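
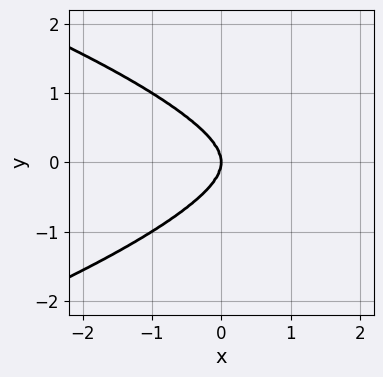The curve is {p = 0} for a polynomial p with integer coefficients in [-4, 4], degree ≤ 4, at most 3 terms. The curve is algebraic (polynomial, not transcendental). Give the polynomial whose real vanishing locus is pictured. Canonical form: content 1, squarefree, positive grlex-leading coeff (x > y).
(a) deg p = 4.
(b) Symmetries: mirror symmetry y ↦ −y ⇒ only even powers of y.
(c) Reading off the gridlines: it crosses the x-axis at the gridline x = 0; one y-axis crossing is at y = 0.
(d) Assembling these constraints gives the stated polynomial.

3*y^4 + x^3 + 2*x*y^2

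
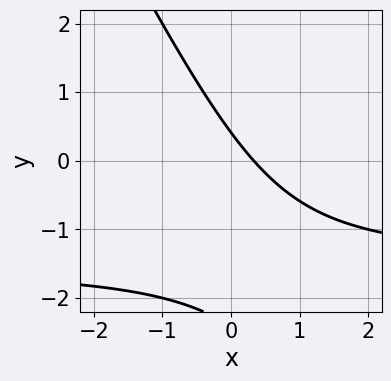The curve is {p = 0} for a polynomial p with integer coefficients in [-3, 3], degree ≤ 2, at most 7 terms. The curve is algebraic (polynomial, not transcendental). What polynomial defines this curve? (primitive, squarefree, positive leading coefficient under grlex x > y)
(a) The degree is 2 — a generic line meets the curve in up to 2 points.
(b) Matching integer coefficients to the picture gives p.

2*x*y + y^2 + 3*x + 2*y - 1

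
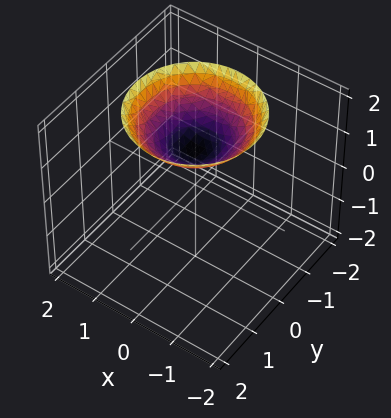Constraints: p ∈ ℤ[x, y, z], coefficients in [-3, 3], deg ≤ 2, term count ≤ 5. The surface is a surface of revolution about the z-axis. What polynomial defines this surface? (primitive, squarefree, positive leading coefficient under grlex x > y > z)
First, deg p = 2. No degree-1 surface has this shape.
Then, symmetries: rotational symmetry about the z-axis ⇒ p depends on x, y only through x² + y².
Then, checking where it meets the axes: no x-intercept at any integer in the box; the surface avoids every integer y-axis point in the box.
Finally, the integer polynomial consistent with all of this is the stated p. Check: (0, 0, 1) on the z-axis lies on the surface, and p(0, 0, 1) = 0. ✓

x^2 + y^2 - 2*z + 2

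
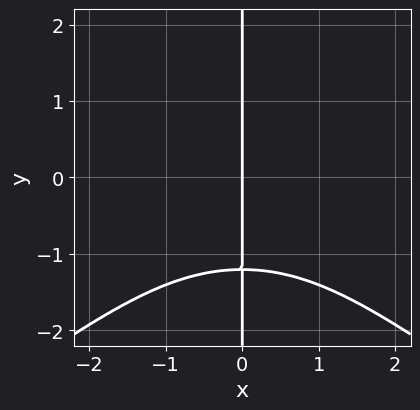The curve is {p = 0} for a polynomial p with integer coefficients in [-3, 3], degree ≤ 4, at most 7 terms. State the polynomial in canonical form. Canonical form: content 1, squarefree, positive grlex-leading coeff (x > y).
x^3*y - 2*x*y^3 - 2*x*y^2 - 2*x*y - 3*x

(a) Degree: the shape is more complex than any degree-3 curve, so deg p = 4.
(b) From the axis intercepts and sections: every point of the y-axis in the box is on the curve; it meets the x-axis at x = 0 (among the integer gridlines).
(c) Solving for integer coefficients yields p as stated.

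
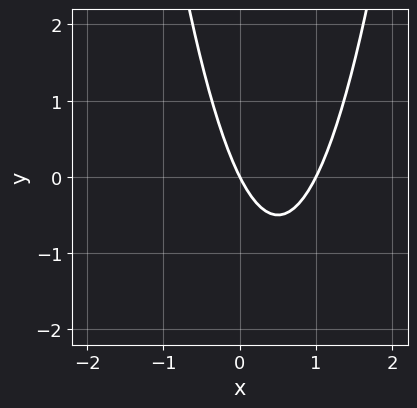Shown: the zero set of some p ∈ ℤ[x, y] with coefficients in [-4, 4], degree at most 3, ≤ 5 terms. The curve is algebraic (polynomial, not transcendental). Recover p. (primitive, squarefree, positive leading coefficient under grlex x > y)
2*x^2 - 2*x - y

First, deg p = 2. No degree-1 curve has this shape.
Next, against the integer gridlines: it crosses the y-axis at the gridline y = 0; among the integer gridlines, it crosses the x-axis at x ∈ {0, 1}.
Finally, these observations pin down the coefficients.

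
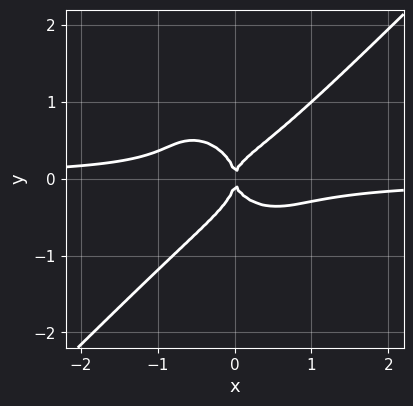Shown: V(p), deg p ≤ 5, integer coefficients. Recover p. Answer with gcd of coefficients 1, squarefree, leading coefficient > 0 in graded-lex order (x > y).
3*x^3*y - 3*y^4 - x*y^2 + x^2

First, degree: the shape is more complex than any degree-3 curve, so deg p = 4.
Next, reading off the gridlines: one x-axis crossing is at x = 0; it crosses the y-axis at the gridline y = 0.
Finally, the integer polynomial consistent with all of this is the stated p.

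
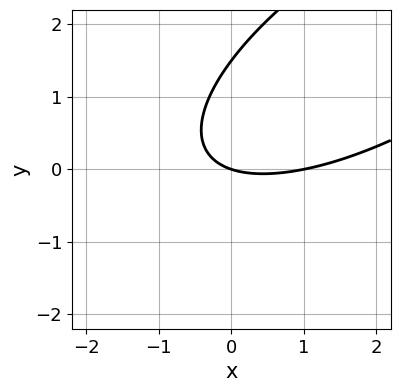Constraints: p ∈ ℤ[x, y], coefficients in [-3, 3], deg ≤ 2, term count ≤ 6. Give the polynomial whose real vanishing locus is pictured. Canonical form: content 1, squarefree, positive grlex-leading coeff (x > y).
x^2 - 2*x*y + 2*y^2 - x - 3*y

1. The degree is 2 — the shape is more complex than any degree-1 curve.
2. From the axis intercepts and sections: it crosses the y-axis at the gridline y = 0; among the integer gridlines, it crosses the x-axis at x ∈ {0, 1}.
3. These observations pin down the coefficients.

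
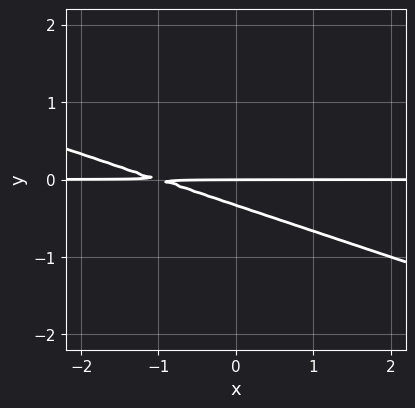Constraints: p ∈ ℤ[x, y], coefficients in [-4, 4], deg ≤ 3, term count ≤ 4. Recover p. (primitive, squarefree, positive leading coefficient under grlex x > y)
(a) deg p = 2.
(b) Checking where it meets the axes: it crosses the y-axis at the gridline y = 0; the visible x-axis segment lies entirely on the curve.
(c) Solving for integer coefficients yields p as stated.

x*y + 3*y^2 + y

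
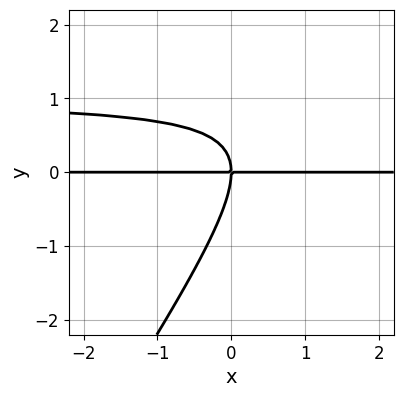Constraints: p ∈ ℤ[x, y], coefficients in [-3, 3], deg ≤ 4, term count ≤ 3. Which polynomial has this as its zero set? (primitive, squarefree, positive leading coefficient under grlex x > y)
1. deg p = 3. The shape is more complex than any degree-2 curve.
2. Reading off the gridlines: it crosses the y-axis at the gridline y = 0; the visible x-axis segment lies entirely on the curve.
3. Solving for integer coefficients yields p as stated.

3*x*y^2 - 2*y^3 - 3*x*y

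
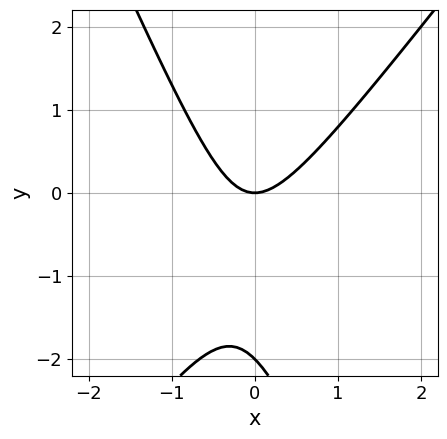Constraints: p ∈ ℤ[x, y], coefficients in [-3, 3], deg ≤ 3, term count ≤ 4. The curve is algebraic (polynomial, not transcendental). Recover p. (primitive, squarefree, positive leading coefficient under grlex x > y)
3*x^2 - x*y - y^2 - 2*y

First, the degree is 2 — a generic line meets the curve in up to 2 points.
Then, reading off the gridlines: it crosses the x-axis at the gridline x = 0; among the integer gridlines, it crosses the y-axis at y ∈ {-2, 0}.
Finally, matching integer coefficients to the picture gives p.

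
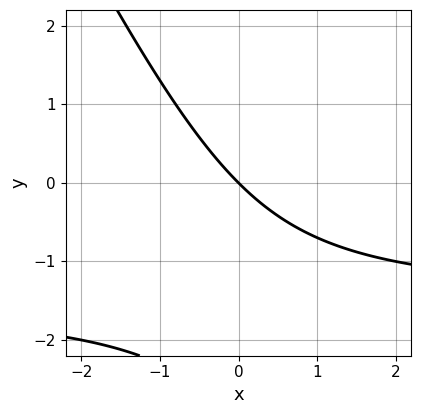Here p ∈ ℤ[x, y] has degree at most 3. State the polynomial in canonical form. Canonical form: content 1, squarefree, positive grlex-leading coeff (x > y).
2*x*y + y^2 + 3*x + 3*y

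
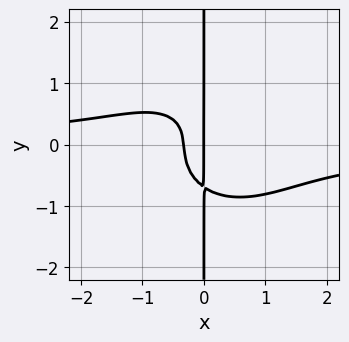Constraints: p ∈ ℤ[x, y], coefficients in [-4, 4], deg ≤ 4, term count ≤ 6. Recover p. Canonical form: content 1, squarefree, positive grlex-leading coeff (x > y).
(a) The degree is 4 — the shape is more complex than any degree-3 curve.
(b) Reading off the gridlines: it crosses the x-axis at the gridline x = 0; the visible y-axis segment lies entirely on the curve.
(c) Fitting integer coefficients to these (and the overall shape) gives p.

3*x^3*y + 3*x*y^3 + 3*x^2 + x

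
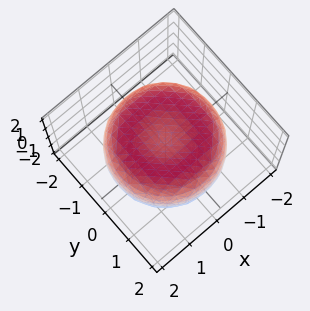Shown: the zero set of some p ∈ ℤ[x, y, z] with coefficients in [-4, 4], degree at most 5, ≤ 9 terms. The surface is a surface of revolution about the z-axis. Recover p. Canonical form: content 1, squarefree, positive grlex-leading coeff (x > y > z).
x^4 + 2*x^2*y^2 + y^4 - 2*x^2 - 2*y^2 + 2*z^2 - 2

(a) deg p = 4.
(b) Symmetries: every cross-section ⟂ z is a circle, so x, y appear only via x² + y².
(c) From the visible intercepts: a circular section at z = 1 has radius between 1 and 2; the z-axis gridline crossings are at z ∈ {-1, 1}.
(d) Assembling these constraints gives the stated polynomial.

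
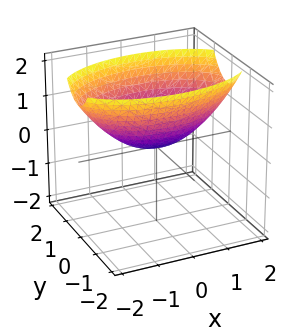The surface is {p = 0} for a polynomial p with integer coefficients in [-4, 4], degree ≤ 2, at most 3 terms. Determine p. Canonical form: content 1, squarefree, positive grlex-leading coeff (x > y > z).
1. The degree is 2 — a single bowl opening along one axis; a quadric.
2. Symmetries: it's symmetric under y → −y, forcing even powers of y; it's symmetric under x → −x, forcing even powers of x.
3. From the axis intercepts and sections: it meets the y-axis at y = 0 (among the integer gridlines); it meets the z-axis at z = 0 (among the integer gridlines); it crosses the x-axis at the gridline x = 0.
4. The integer polynomial consistent with all of this is the stated p.

x^2 + 3*y^2 - 3*z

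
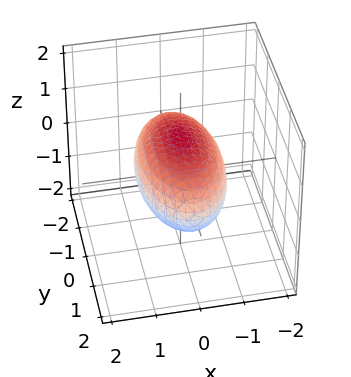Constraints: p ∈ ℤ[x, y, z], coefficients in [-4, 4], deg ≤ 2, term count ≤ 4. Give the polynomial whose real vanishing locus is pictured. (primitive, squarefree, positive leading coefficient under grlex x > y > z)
3*x^2 + y^2 + 3*z^2 - 3

First, the degree is 2 — a closed, bounded, convex surface; a quadric.
Next, symmetries: mirror symmetry x ↦ −x ⇒ only even powers of x; it's symmetric under z → −z, forcing even powers of z; it's symmetric under y → −y, forcing even powers of y.
Next, against the integer gridlines: among the integer gridlines, it crosses the z-axis at z ∈ {-1, 1}; the x-axis gridline crossings are at x ∈ {-1, 1}.
Finally, matching integer coefficients to the picture gives p.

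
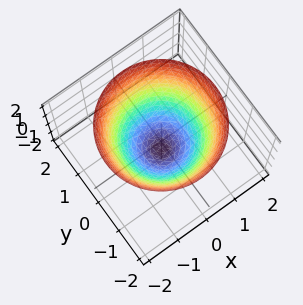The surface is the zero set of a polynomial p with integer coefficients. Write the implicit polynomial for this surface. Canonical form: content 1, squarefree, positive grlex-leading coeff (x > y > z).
x^2 + y^2 - z - 1

First, degree: no degree-1 surface has this shape, so deg p = 2.
Next, symmetries: the surface is invariant under rotation about z: p = q(x² + y², z).
Then, checking where it meets the axes: it crosses the z-axis at the gridline z = -1; among the integer gridlines, it crosses the x-axis at x ∈ {-1, 1}; among the integer gridlines, it crosses the y-axis at y ∈ {-1, 1}; a circular section at z = 2 has radius between 1 and 2.
Finally, solving for integer coefficients yields p as stated.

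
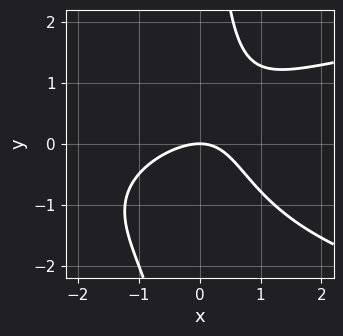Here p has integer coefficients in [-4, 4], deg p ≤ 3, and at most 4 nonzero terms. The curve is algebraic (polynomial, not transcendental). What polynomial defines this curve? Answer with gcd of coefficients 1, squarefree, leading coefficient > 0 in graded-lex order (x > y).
2*x*y^2 - 2*x^2 + 2*x*y - 3*y

The degree is 3 — a generic line meets the curve in up to 3 points.
Observable constraints: one y-axis crossing is at y = 0; it meets the x-axis at x = 0 (among the integer gridlines).
Together with the visible shape, these determine p as stated.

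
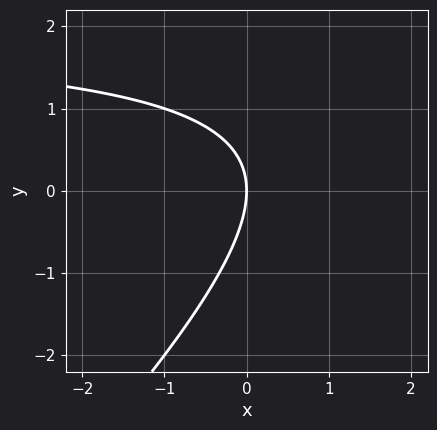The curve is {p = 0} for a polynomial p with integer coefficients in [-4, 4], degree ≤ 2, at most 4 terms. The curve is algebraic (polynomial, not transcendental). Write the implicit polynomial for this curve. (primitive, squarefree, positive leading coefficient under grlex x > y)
First, degree: no degree-1 curve has this shape, so deg p = 2.
Then, from the visible intercepts: one y-axis crossing is at y = 0; one x-axis crossing is at x = 0.
Finally, the integer polynomial consistent with all of this is the stated p.

x*y - y^2 - 2*x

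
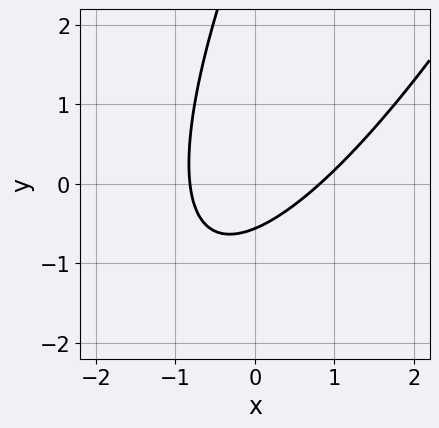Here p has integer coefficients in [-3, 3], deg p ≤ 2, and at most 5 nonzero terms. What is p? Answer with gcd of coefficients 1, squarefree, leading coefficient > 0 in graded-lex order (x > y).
3*x^2 - 3*x*y + y^2 - 3*y - 2

(a) The degree is 2 — no degree-1 curve has this shape.
(b) Matching integer coefficients to the picture gives p.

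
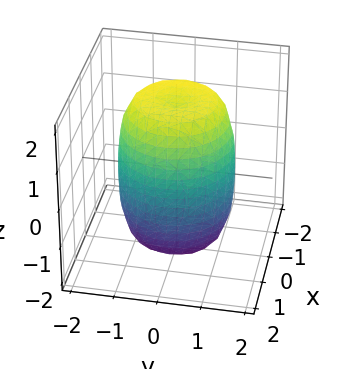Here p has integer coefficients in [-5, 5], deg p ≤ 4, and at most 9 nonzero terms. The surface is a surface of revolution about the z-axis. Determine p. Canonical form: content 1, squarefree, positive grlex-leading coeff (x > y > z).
2*x^4 + 4*x^2*y^2 + 2*y^4 - 2*x^2 - 2*y^2 + z^2 - 3

(a) The degree is 4 — the shape is more complex than any degree-3 surface.
(b) Symmetries: rotational symmetry about the z-axis ⇒ p depends on x, y only through x² + y².
(c) From the visible intercepts: a circular section at z = -1 has radius between 1 and 2.
(d) The integer polynomial consistent with all of this is the stated p.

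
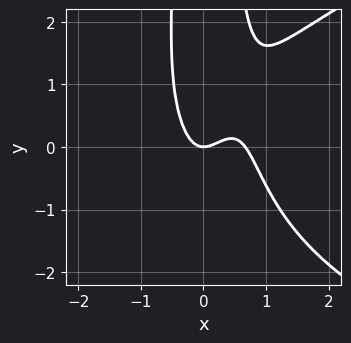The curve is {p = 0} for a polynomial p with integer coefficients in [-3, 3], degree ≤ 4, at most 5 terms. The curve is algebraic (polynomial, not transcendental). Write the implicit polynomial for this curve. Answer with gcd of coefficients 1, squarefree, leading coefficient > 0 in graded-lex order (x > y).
x^2*y^2 - 3*x^3 + 2*x^2 - y

(a) deg p = 4. No degree-3 curve has this shape.
(b) Checking where it meets the axes: it meets the x-axis at x = 0 (among the integer gridlines); it crosses the y-axis at the gridline y = 0.
(c) These observations pin down the coefficients.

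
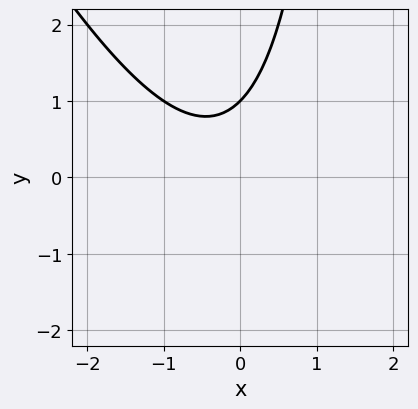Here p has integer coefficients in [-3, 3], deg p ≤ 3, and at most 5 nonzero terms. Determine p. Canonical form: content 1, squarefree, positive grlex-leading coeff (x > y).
2*x^2 + x*y + x - 2*y + 2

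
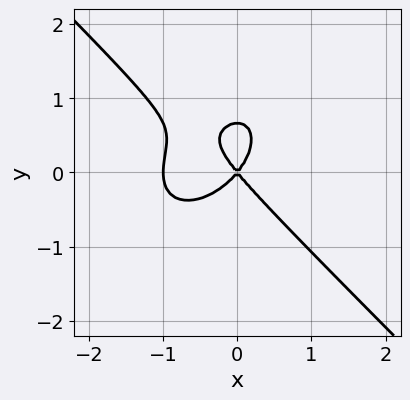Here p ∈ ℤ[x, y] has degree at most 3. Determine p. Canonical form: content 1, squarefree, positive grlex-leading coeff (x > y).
1. Degree: the shape is more complex than any degree-2 curve, so deg p = 3.
2. From the axis intercepts and sections: one y-axis crossing is at y = 0; among the integer gridlines, it crosses the x-axis at x ∈ {-1, 0}.
3. These observations pin down the coefficients.

3*x^3 + 3*y^3 + 3*x^2 - 2*y^2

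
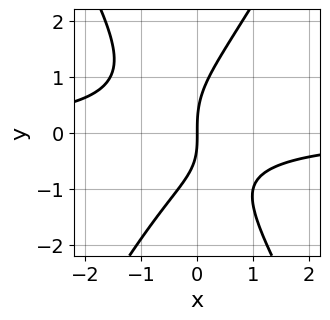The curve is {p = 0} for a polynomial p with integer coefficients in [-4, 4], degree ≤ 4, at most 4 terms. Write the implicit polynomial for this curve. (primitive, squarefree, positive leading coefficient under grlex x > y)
1. The degree is 3 — no degree-2 curve has this shape.
2. Reading off the gridlines: it meets the x-axis at x = 0 (among the integer gridlines); one y-axis crossing is at y = 0.
3. Putting this together gives p.

3*x^2*y - y^3 + x*y + 3*x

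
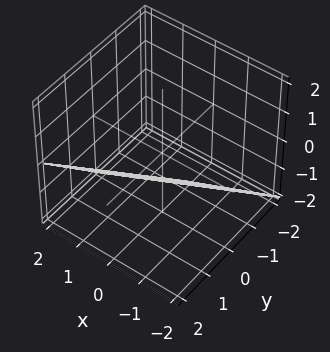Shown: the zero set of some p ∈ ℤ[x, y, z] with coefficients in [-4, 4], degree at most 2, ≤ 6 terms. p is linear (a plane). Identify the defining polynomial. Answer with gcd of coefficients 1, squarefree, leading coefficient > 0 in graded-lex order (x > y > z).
x - 2*y + 2*z + 2

First, deg p = 1. The surface is flat (a plane).
Next, reading off the gridlines: it meets the x-axis at x = -2 (among the integer gridlines); one y-axis crossing is at y = 1; it crosses the z-axis at the gridline z = -1.
Finally, matching integer coefficients to the picture gives p.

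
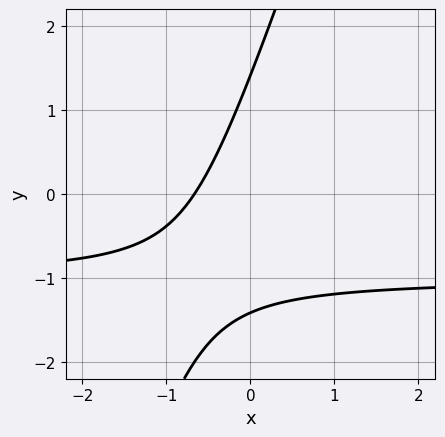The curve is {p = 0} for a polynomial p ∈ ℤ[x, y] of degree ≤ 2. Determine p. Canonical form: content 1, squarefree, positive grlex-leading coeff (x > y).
1. The degree is 2 — the shape is more complex than any degree-1 curve.
2. Matching integer coefficients to the picture gives p.

3*x*y - y^2 + 3*x + 2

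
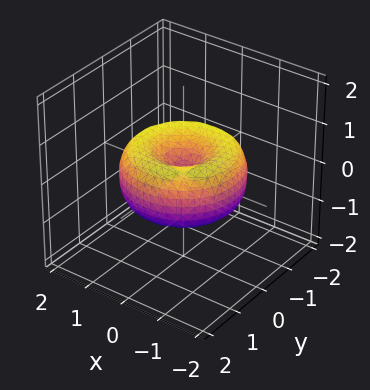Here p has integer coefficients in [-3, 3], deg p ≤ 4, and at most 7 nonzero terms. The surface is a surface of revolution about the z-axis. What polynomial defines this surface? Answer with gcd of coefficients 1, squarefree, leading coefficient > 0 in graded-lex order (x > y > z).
deg p = 4. A generic line meets the surface in up to 4 points.
Symmetries: rotational symmetry about the z-axis ⇒ p depends on x, y only through x² + y².
Checking where it meets the axes: it meets the x-axis at x = 0 (among the integer gridlines); one y-axis crossing is at y = 0.
Fitting integer coefficients to these (and the overall shape) gives p.

x^4 + 2*x^2*y^2 + y^4 - 2*x^2 - 2*y^2 + 2*z^2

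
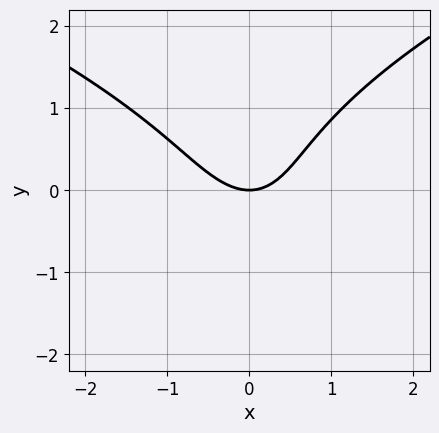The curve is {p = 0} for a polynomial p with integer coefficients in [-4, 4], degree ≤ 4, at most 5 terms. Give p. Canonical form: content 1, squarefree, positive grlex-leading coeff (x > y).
The degree is 3 — a generic line meets the curve in up to 3 points.
Checking where it meets the axes: one y-axis crossing is at y = 0; it crosses the x-axis at the gridline x = 0.
Matching integer coefficients to the picture gives p.

2*y^3 - 3*x^2 - x*y + 3*y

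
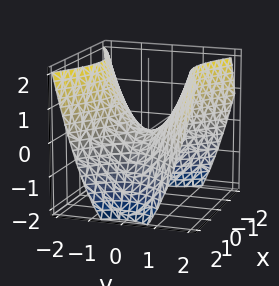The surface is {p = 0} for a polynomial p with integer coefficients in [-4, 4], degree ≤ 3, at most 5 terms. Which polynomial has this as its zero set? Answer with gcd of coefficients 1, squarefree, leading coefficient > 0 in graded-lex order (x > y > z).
2*x^2 - 3*y^2 + 3*z

1. Degree: a saddle surface; a quadric, so deg p = 2.
2. Symmetries: the x ↦ −x reflection is a symmetry, so x appears only in even powers; it's symmetric under y → −y, forcing even powers of y.
3. Checking where it meets the axes: it crosses the z-axis at the gridline z = 0; it crosses the x-axis at the gridline x = 0.
4. The integer polynomial consistent with all of this is the stated p.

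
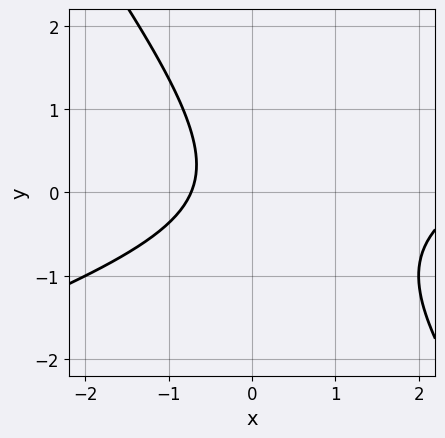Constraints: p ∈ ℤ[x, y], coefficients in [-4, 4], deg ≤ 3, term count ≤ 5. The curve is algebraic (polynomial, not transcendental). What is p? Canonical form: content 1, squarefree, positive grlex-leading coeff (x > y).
x^2 - 2*x*y - 2*y^2 - 2*x - 2

Degree: the shape is more complex than any degree-1 curve, so deg p = 2.
Against the integer gridlines: the curve avoids every integer y-axis point in the box.
Together with the visible shape, these determine p as stated.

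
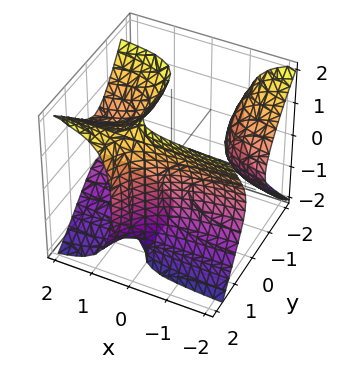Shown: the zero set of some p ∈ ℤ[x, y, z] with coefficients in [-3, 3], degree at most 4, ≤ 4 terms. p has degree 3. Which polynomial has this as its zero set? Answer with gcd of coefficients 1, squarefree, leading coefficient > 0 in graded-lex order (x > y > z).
3*x*y^2 - 2*x*z^2 - y^3 + 2

1. There are 2 components. Treating them together as one polynomial.
2. deg p = 3. A generic line meets the surface in up to 3 points.
3. Reading off the gridlines: the surface avoids every integer z-axis point in the box; no x-intercept at any integer in the box.
4. Solving for integer coefficients yields p as stated.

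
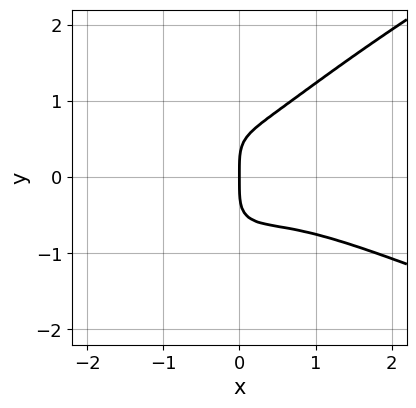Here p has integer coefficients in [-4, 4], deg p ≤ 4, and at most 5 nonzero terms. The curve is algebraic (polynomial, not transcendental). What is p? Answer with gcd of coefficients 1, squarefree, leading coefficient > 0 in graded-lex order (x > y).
1. deg p = 4.
2. From the axis intercepts and sections: it crosses the x-axis at the gridline x = 0; one y-axis crossing is at y = 0.
3. Matching integer coefficients to the picture gives p.

2*y^4 - 2*x^3 - 3*x^2*y + 2*x*y^2 - 2*x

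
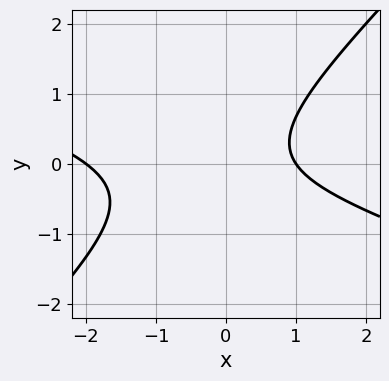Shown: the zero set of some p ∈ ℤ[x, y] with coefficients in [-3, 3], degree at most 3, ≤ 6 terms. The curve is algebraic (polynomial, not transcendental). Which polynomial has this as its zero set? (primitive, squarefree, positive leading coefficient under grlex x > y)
x^2 + 2*x*y - 3*y^2 + x - 2

Degree: a generic line meets the curve in up to 2 points, so deg p = 2.
Reading off the gridlines: among the integer gridlines, it crosses the x-axis at x ∈ {-2, 1}; the curve avoids every integer y-axis point in the box.
Solving for integer coefficients yields p as stated.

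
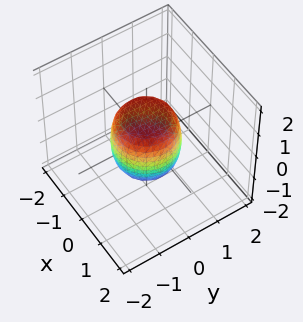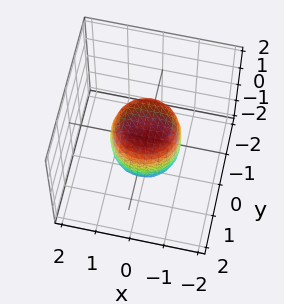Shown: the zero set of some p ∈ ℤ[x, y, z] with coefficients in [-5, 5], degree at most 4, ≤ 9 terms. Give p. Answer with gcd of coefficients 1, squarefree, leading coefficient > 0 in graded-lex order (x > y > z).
First, the degree is 4 — the shape is more complex than any degree-3 surface.
Then, by symmetry, the z-axis is an axis of rotation, so x and y enter only as x² + y².
Then, against the integer gridlines: among the integer gridlines, it crosses the x-axis at x ∈ {-1, 1}; among the integer gridlines, it crosses the y-axis at y ∈ {-1, 1}.
Finally, matching integer coefficients to the picture gives p. Check: (0, 0, 1) on the z-axis lies on the surface, and p(0, 0, 1) = 0. ✓

2*x^4 + 4*x^2*y^2 + 2*y^4 - x^2 - y^2 + z^2 - 1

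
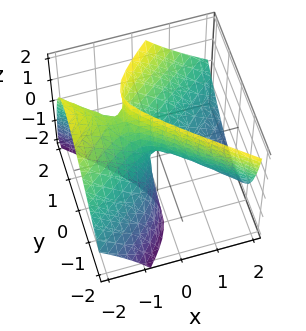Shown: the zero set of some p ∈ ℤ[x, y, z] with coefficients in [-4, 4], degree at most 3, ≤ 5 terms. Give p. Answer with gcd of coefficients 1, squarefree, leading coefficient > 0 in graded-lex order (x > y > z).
2*x^2 + 3*x*z - 3*y^2 + 2*y*z + z

(a) Degree: no degree-1 surface has this shape, so deg p = 2.
(b) Observable constraints: it crosses the z-axis at the gridline z = 0; one x-axis crossing is at x = 0.
(c) The integer polynomial consistent with all of this is the stated p.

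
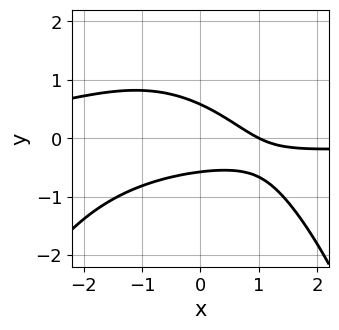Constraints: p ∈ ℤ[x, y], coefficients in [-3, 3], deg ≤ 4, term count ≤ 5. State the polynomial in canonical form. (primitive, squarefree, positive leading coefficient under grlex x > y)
x^2*y + x*y + 3*y^2 + x - 1

(a) deg p = 3.
(b) From the axis intercepts and sections: it crosses the x-axis at the gridline x = 1.
(c) Assembling these constraints gives the stated polynomial.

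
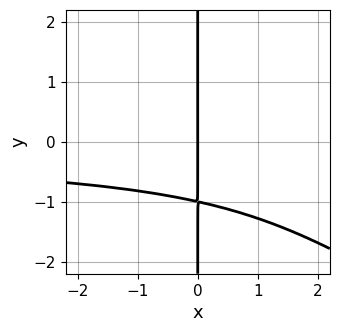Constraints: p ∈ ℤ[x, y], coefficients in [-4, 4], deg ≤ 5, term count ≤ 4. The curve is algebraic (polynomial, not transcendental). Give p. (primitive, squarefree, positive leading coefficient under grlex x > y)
2*x^2*y^2 + 3*x*y^3 + 3*x

First, degree: a generic line meets the curve in up to 4 points, so deg p = 4.
Then, from the visible intercepts: it meets the x-axis at x = 0 (among the integer gridlines); every point of the y-axis in the box is on the curve.
Finally, the integer polynomial consistent with all of this is the stated p.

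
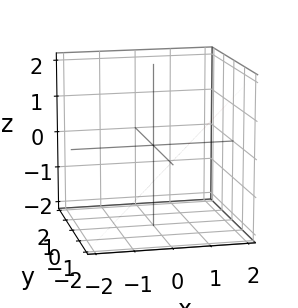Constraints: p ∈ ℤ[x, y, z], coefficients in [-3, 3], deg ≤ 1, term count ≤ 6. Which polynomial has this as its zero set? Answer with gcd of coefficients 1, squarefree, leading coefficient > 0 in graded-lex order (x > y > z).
Degree: the surface is flat (a plane), so deg p = 1.
Against the integer gridlines: it meets the z-axis at z = -1 (among the integer gridlines); it crosses the x-axis at the gridline x = 1; it meets the y-axis at y = -2 (among the integer gridlines).
The integer polynomial consistent with all of this is the stated p.

2*x - y - 2*z - 2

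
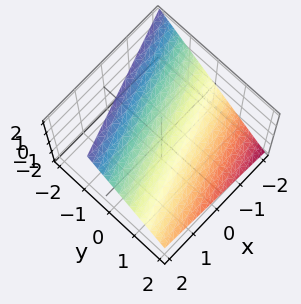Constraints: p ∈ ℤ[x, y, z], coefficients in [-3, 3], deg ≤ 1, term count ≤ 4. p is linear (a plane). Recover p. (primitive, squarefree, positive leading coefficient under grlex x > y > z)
The degree is 1 — the surface is flat (a plane).
From the axis intercepts and sections: one x-axis crossing is at x = -2.
Putting this together gives p.

x - 3*y - 3*z + 2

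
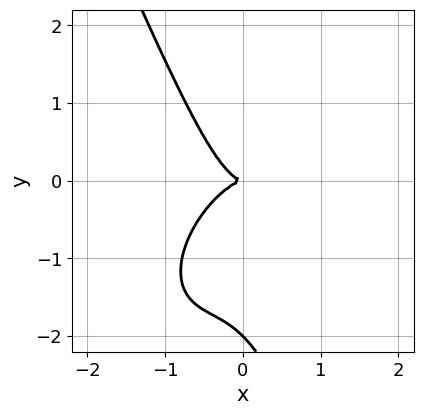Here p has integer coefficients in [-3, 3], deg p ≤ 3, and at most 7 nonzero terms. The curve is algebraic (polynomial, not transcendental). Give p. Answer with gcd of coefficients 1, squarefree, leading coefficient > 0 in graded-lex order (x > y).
First, degree: the shape is more complex than any degree-2 curve, so deg p = 3.
Next, observable constraints: it meets the x-axis at x = 0 (among the integer gridlines); the y-axis gridline crossings are at y ∈ {-2, 0}.
Finally, solving for integer coefficients yields p as stated.

3*x^3 - 2*x^2*y + x*y^2 + y^3 + 2*y^2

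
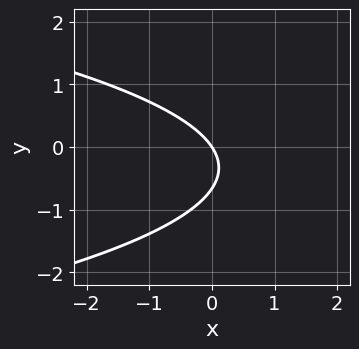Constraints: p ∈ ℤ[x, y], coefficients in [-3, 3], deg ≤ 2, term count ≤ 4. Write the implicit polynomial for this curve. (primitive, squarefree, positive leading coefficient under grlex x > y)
The degree is 2 — no degree-1 curve has this shape.
Reading off the gridlines: one x-axis crossing is at x = 0; it crosses the y-axis at the gridline y = 0.
Assembling these constraints gives the stated polynomial.

3*y^2 + 3*x + 2*y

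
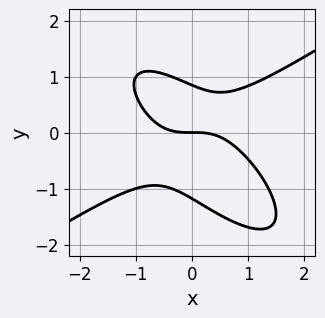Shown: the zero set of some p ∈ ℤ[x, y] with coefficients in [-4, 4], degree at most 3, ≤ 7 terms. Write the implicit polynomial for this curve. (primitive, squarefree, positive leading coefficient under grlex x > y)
2*x^3 - 3*x*y^2 - 3*y^3 - y^2 + 3*y

Degree: the shape is more complex than any degree-2 curve, so deg p = 3.
Against the integer gridlines: it crosses the y-axis at the gridline y = 0; one x-axis crossing is at x = 0.
Together with the visible shape, these determine p as stated.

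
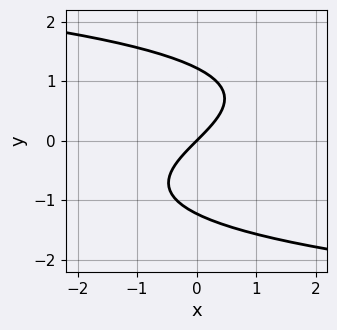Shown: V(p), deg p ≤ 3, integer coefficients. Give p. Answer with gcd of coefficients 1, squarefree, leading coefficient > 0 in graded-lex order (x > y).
2*y^3 + 3*x - 3*y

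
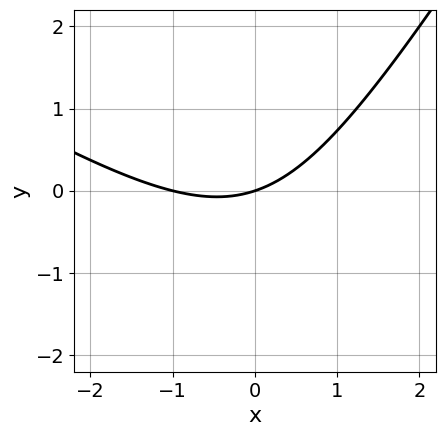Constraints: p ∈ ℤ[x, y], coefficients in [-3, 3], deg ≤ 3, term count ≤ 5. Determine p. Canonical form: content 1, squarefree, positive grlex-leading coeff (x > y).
x^2 + x*y - y^2 + x - 3*y

(a) The degree is 2 — the shape is more complex than any degree-1 curve.
(b) Against the integer gridlines: it meets the y-axis at y = 0 (among the integer gridlines); among the integer gridlines, it crosses the x-axis at x ∈ {-1, 0}.
(c) Solving for integer coefficients yields p as stated.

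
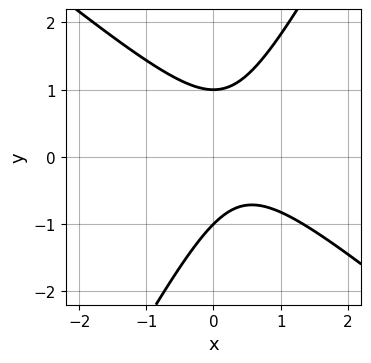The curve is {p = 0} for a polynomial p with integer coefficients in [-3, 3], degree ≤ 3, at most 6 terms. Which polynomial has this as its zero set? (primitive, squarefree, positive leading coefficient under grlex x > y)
deg p = 2. No degree-1 curve has this shape.
Reading off the gridlines: among the integer gridlines, it crosses the y-axis at y ∈ {-1, 1}; the curve avoids every integer x-axis point in the box.
Putting this together gives p.

3*x^2 + 2*x*y - 2*y^2 - 2*x + 2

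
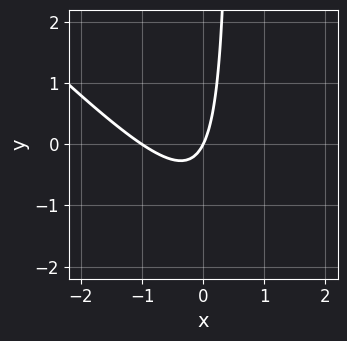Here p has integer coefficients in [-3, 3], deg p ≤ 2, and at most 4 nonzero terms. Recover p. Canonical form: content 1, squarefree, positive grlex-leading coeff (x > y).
2*x^2 + 2*x*y + 2*x - y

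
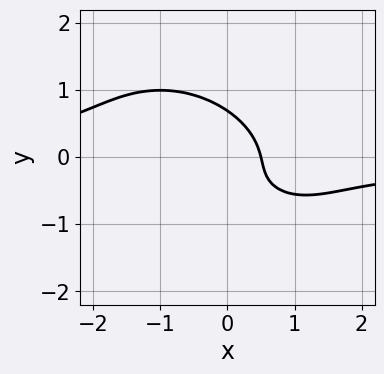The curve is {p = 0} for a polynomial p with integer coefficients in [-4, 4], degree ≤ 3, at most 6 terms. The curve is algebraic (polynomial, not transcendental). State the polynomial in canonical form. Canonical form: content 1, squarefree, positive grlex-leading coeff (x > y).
First, deg p = 3. No degree-2 curve has this shape.
Finally, the integer polynomial consistent with all of this is the stated p.

2*x^2*y + 2*x*y^2 + 3*y^3 + 2*x - 1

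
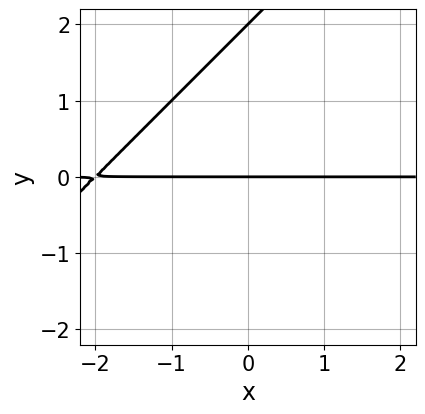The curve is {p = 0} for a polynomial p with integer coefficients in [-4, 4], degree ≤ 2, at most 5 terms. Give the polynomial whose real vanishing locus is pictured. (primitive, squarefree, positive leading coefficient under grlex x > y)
First, deg p = 2. The shape is more complex than any degree-1 curve.
Next, checking where it meets the axes: every point of the x-axis in the box is on the curve; among the integer gridlines, it crosses the y-axis at y ∈ {0, 2}.
Finally, the integer polynomial consistent with all of this is the stated p.

x*y - y^2 + 2*y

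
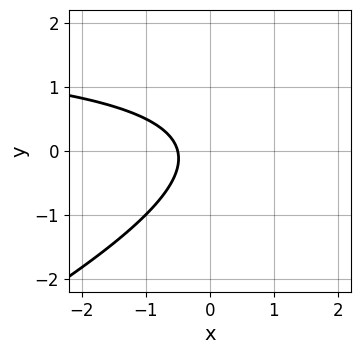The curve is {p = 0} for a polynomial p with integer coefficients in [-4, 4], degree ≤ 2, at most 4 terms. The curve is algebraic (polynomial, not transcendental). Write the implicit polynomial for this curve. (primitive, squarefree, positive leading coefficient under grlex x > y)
x*y - 2*y^2 - 2*x - 1

Degree: the shape is more complex than any degree-1 curve, so deg p = 2.
Reading off the gridlines: it misses every integer gridline on the y-axis.
Together with the visible shape, these determine p as stated.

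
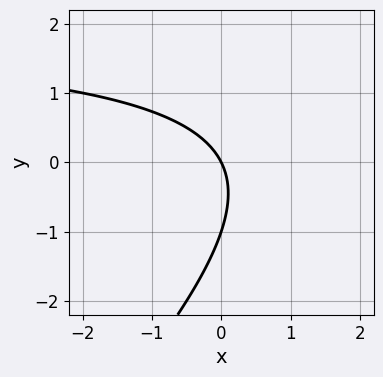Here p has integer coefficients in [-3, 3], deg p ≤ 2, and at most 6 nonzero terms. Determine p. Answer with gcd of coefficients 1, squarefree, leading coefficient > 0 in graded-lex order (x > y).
Degree: no degree-1 curve has this shape, so deg p = 2.
Against the integer gridlines: one x-axis crossing is at x = 0; the y-axis gridline crossings are at y ∈ {-1, 0}.
Together with the visible shape, these determine p as stated.

x*y - y^2 - 2*x - y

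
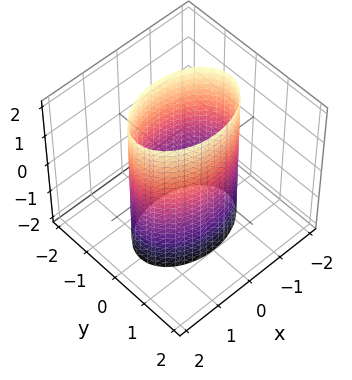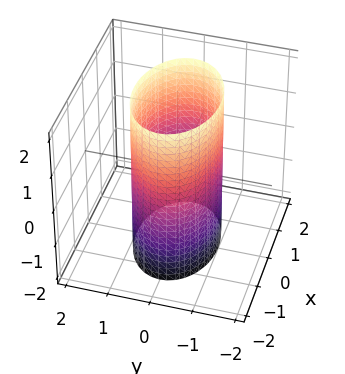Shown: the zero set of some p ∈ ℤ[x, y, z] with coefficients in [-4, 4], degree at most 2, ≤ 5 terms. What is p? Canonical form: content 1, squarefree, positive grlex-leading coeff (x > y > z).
x^2 + 2*y^2 - 2

First, degree: constant cross-section along one axis; a quadric, so deg p = 2.
Next, symmetries: it's symmetric under z → −z, forcing even powers of z; it's symmetric under y → −y, forcing even powers of y; it's symmetric under x → −x, forcing even powers of x.
Then, reading off the gridlines: the y-axis gridline crossings are at y ∈ {-1, 1}; the surface avoids every integer z-axis point in the box.
Finally, matching integer coefficients to the picture gives p.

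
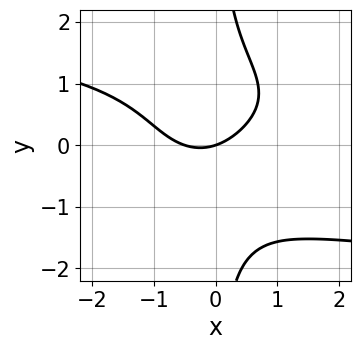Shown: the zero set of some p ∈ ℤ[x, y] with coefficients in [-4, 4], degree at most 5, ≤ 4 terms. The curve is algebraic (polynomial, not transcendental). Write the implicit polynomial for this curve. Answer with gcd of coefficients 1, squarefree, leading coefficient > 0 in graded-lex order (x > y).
2*x*y^3 + 2*x^2 + x - 3*y

1. deg p = 4. No degree-3 curve has this shape.
2. From the axis intercepts and sections: one y-axis crossing is at y = 0; it meets the x-axis at x = 0 (among the integer gridlines).
3. Assembling these constraints gives the stated polynomial.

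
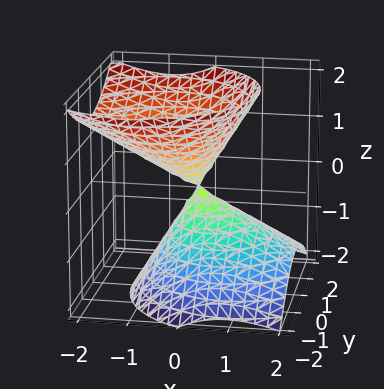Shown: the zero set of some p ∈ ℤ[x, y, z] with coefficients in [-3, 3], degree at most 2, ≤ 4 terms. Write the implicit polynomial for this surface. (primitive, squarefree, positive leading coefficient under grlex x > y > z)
The picture has 2 separate pieces.
deg p = 2.
Against the integer gridlines: one y-axis crossing is at y = 0; one z-axis crossing is at z = 0; it crosses the x-axis at the gridline x = 0.
The integer polynomial consistent with all of this is the stated p.

x^2 + x*z + y^2 - z^2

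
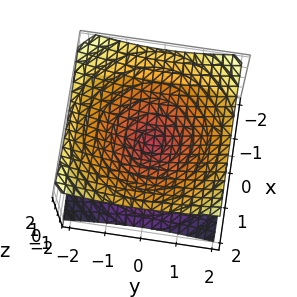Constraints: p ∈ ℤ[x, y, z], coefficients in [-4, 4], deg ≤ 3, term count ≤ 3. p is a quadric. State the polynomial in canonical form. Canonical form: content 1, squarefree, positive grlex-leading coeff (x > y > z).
x^2 + y^2 - 2*z^2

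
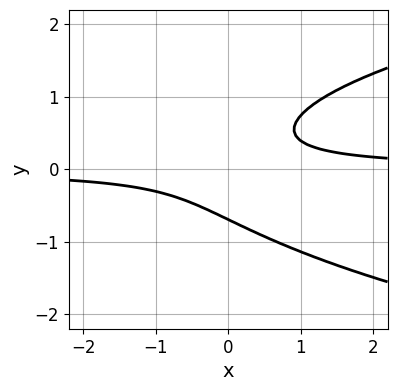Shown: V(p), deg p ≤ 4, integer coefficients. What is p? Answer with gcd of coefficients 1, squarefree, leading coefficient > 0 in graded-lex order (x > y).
(a) Degree: a generic line meets the curve in up to 3 points, so deg p = 3.
(b) Observable constraints: it misses every integer gridline on the x-axis.
(c) Assembling these constraints gives the stated polynomial.

3*y^3 - 3*x*y + 1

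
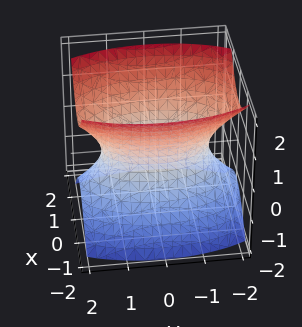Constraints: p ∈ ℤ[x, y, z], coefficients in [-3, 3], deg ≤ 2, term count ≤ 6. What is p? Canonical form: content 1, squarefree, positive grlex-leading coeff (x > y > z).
3*x^2 + y^2 - 2*z^2 - 2

The degree is 2 — one connected sheet with a waist; a quadric.
Symmetries: the z ↦ −z reflection is a symmetry, so z appears only in even powers; the x ↦ −x reflection is a symmetry, so x appears only in even powers; it's symmetric under y → −y, forcing even powers of y.
Against the integer gridlines: it misses every integer gridline on the z-axis.
Together with the visible shape, these determine p as stated.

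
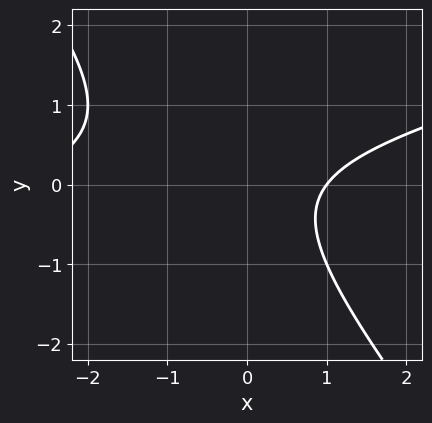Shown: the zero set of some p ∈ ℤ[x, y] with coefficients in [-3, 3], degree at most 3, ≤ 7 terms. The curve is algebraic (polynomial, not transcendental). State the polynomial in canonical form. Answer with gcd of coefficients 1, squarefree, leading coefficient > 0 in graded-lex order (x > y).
x^2 - 3*x*y - 3*y^2 + 2*x - 3

The degree is 2 — a generic line meets the curve in up to 2 points.
Observable constraints: it crosses the x-axis at the gridline x = 1; the curve avoids every integer y-axis point in the box.
Solving for integer coefficients yields p as stated.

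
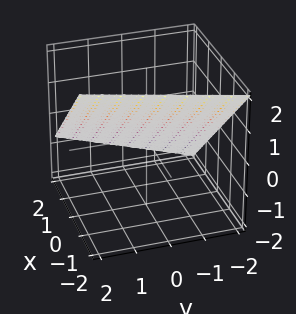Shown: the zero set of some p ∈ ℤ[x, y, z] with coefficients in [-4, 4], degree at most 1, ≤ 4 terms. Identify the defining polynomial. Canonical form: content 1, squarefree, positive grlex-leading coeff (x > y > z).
3*x - y + 3*z - 2

(a) deg p = 1.
(b) Against the integer gridlines: one y-axis crossing is at y = -2.
(c) Assembling these constraints gives the stated polynomial.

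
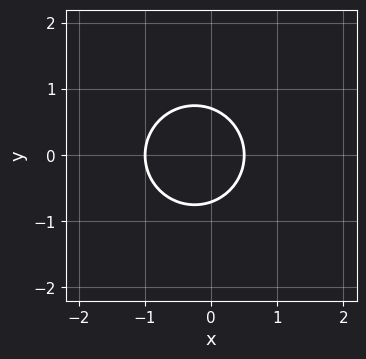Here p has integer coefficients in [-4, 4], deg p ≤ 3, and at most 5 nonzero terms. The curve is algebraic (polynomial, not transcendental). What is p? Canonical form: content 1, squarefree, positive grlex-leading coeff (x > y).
2*x^2 + 2*y^2 + x - 1

First, the degree is 2 — a generic line meets the curve in up to 2 points.
Then, symmetries: the y ↦ −y reflection is a symmetry, so y appears only in even powers.
Next, reading off the gridlines: one x-axis crossing is at x = -1.
Finally, together with the visible shape, these determine p as stated.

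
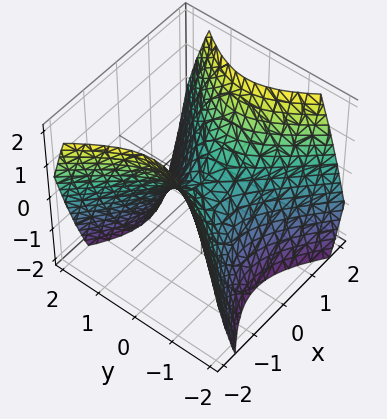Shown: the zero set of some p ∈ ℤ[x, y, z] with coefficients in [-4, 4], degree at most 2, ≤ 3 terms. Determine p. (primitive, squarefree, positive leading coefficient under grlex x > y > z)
x^2 - y^2 - z

deg p = 2. A saddle surface; a quadric.
Symmetries: it's symmetric under x → −x, forcing even powers of x; it's symmetric under y → −y, forcing even powers of y.
From the axis intercepts and sections: it meets the x-axis at x = 0 (among the integer gridlines); one y-axis crossing is at y = 0.
Assembling these constraints gives the stated polynomial.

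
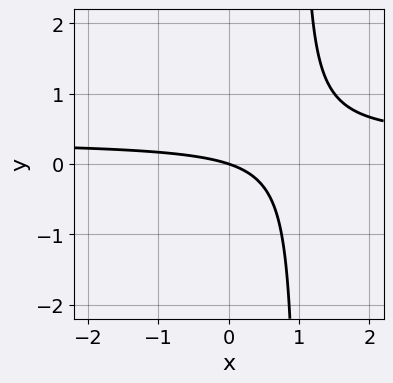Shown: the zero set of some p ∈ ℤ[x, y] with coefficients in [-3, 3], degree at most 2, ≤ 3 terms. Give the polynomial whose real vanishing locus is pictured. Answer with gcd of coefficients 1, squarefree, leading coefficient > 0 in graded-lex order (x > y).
3*x*y - x - 3*y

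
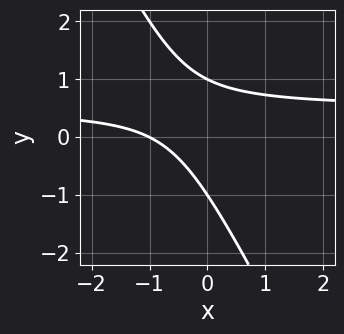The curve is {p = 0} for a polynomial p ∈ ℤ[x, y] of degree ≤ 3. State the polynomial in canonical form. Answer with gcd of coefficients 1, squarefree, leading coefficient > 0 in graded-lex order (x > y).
(a) deg p = 2. A generic line meets the curve in up to 2 points.
(b) Reading off the gridlines: it crosses the x-axis at the gridline x = -1; the y-axis gridline crossings are at y ∈ {-1, 1}.
(c) Putting this together gives p.

2*x*y + y^2 - x - 1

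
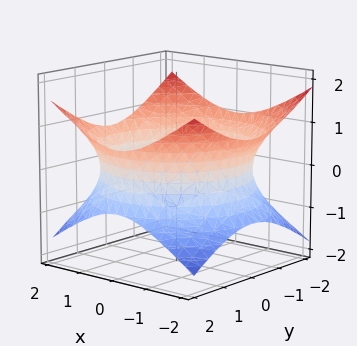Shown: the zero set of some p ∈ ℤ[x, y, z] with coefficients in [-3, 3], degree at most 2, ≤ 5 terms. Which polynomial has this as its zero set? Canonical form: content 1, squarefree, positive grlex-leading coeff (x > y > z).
1. Degree: a generic line meets the surface in up to 2 points, so deg p = 2.
2. By symmetry, the z-axis is an axis of rotation, so x and y enter only as x² + y².
3. Reading off the gridlines: a circular section at z = 0 has radius between 1 and 2; no z-intercept at any integer in the box.
4. Putting this together gives p.

x^2 + y^2 - 2*z^2 - 3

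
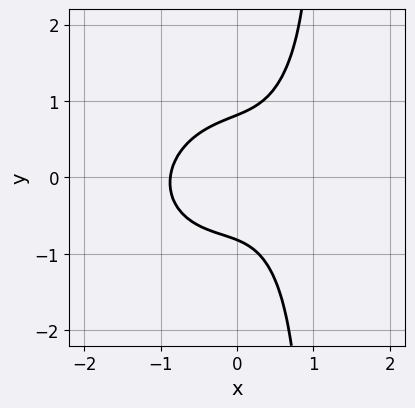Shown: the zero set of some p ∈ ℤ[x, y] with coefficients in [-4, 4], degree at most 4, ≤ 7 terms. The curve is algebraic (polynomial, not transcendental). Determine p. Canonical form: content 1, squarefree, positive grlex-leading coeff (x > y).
3*x^3 - x^2*y + 3*x*y^2 - 3*y^2 + 2

First, degree: no degree-2 curve has this shape, so deg p = 3.
Finally, matching integer coefficients to the picture gives p.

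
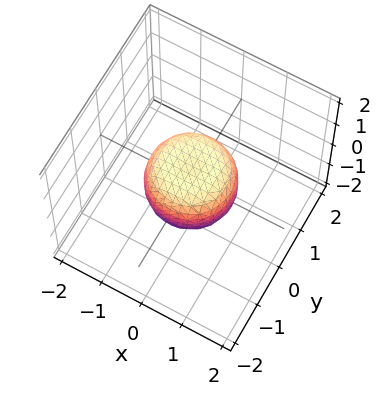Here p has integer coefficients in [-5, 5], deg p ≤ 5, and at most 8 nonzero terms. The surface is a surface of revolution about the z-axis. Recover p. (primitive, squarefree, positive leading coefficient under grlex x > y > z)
2*x^4 + 4*x^2*y^2 + 2*y^4 - x^2 - y^2 + 2*z^2 - 1

deg p = 4.
Symmetries: the surface is invariant under rotation about z: p = q(x² + y², z).
From the visible intercepts: among the integer gridlines, it crosses the x-axis at x ∈ {-1, 1}; the y-axis gridline crossings are at y ∈ {-1, 1}.
Solving for integer coefficients yields p as stated.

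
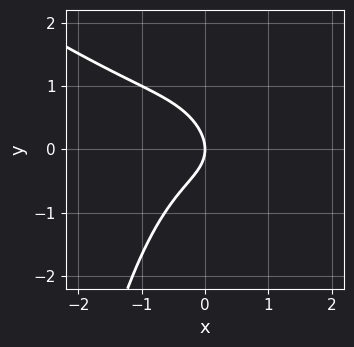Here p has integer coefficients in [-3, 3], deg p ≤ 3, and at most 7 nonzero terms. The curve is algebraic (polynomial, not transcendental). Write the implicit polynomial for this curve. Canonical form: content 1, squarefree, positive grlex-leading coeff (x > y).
deg p = 3. A generic line meets the curve in up to 3 points.
Observable constraints: one y-axis crossing is at y = 0; one x-axis crossing is at x = 0.
Matching integer coefficients to the picture gives p.

2*x^3 + 3*x^2*y + x*y + 3*y^2 + 3*x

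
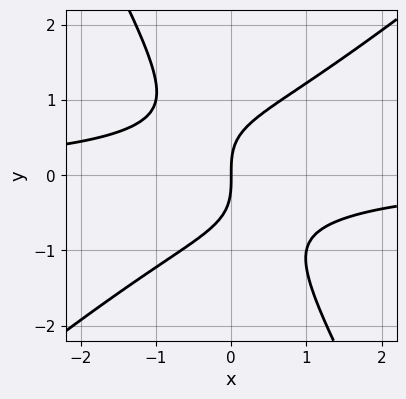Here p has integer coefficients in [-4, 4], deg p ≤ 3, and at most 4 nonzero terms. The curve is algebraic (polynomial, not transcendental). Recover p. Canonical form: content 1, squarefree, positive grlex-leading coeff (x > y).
(a) The degree is 3 — a generic line meets the curve in up to 3 points.
(b) From the visible intercepts: it crosses the x-axis at the gridline x = 0; it crosses the y-axis at the gridline y = 0.
(c) Fitting integer coefficients to these (and the overall shape) gives p.

3*x^2*y - 2*x*y^2 - 2*y^3 + 3*x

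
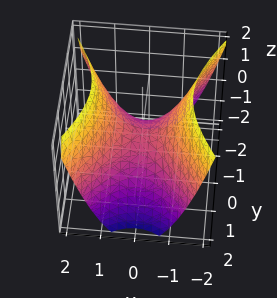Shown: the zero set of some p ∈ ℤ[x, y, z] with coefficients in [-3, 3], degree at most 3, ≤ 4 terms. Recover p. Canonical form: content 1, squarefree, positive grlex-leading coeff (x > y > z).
3*x^2 - 2*y^2 - 3*z

First, degree: a saddle surface; a quadric, so deg p = 2.
Next, symmetries: the y ↦ −y reflection is a symmetry, so y appears only in even powers; the x ↦ −x reflection is a symmetry, so x appears only in even powers.
Then, against the integer gridlines: one x-axis crossing is at x = 0; it crosses the y-axis at the gridline y = 0; one z-axis crossing is at z = 0.
Finally, these observations pin down the coefficients.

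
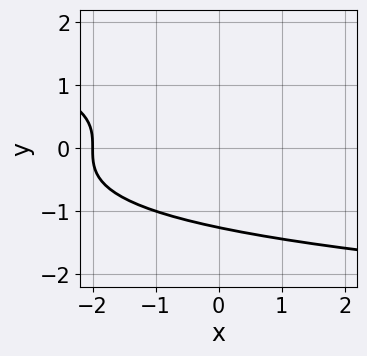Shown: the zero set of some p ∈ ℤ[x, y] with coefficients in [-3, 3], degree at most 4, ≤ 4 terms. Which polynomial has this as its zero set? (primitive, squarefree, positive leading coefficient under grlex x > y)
(a) The degree is 3 — a generic line meets the curve in up to 3 points.
(b) Reading off the gridlines: it meets the x-axis at x = -2 (among the integer gridlines).
(c) Together with the visible shape, these determine p as stated.

y^3 + x + 2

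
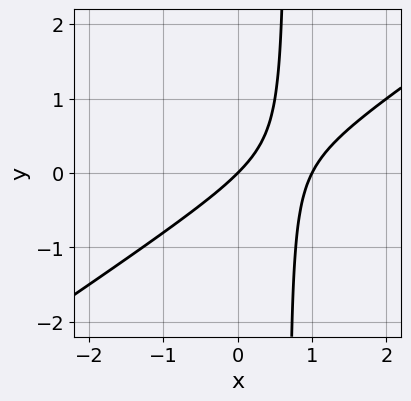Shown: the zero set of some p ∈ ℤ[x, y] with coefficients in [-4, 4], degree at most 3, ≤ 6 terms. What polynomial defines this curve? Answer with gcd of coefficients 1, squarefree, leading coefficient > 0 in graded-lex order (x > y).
2*x^2 - 3*x*y - 2*x + 2*y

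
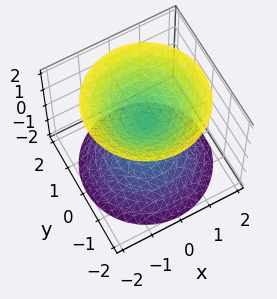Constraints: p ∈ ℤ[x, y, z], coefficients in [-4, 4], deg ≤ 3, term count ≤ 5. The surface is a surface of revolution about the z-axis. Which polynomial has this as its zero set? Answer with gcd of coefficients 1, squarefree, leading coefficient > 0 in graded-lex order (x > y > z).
2*x^2 + 2*y^2 - 2*z^2 + 1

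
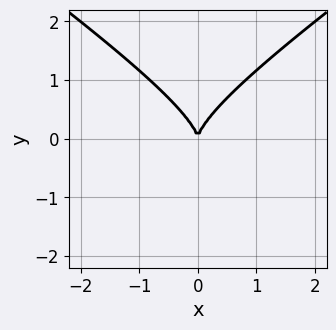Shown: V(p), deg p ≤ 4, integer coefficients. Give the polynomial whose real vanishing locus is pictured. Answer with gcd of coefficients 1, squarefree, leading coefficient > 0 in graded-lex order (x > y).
x^2*y - 2*y^3 + 2*x^2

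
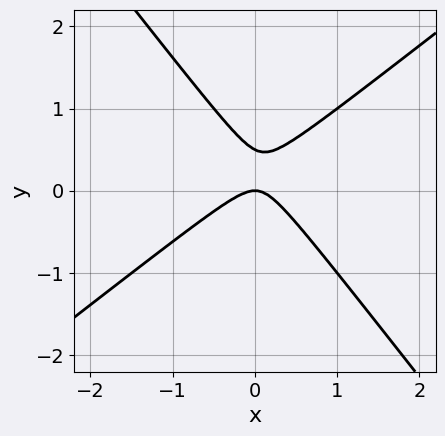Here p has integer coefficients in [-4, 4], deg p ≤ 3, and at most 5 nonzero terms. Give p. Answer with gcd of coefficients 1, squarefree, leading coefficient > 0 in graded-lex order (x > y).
2*x^2 - x*y - 2*y^2 + y

1. Degree: the shape is more complex than any degree-1 curve, so deg p = 2.
2. Against the integer gridlines: it meets the x-axis at x = 0 (among the integer gridlines); it crosses the y-axis at the gridline y = 0.
3. Fitting integer coefficients to these (and the overall shape) gives p.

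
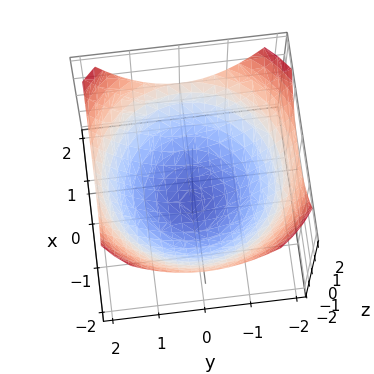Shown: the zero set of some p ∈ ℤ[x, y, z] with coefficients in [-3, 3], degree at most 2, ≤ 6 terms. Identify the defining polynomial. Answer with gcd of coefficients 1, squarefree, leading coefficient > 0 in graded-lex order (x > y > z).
Degree: the shape is more complex than any degree-1 surface, so deg p = 2.
Symmetries: rotational symmetry about the z-axis ⇒ p depends on x, y only through x² + y².
From the axis intercepts and sections: a circular section at z = -1 has radius exactly 1.
Together with the visible shape, these determine p as stated.

x^2 + y^2 - 2*z - 3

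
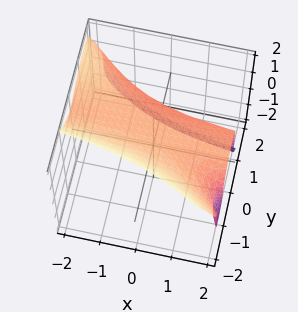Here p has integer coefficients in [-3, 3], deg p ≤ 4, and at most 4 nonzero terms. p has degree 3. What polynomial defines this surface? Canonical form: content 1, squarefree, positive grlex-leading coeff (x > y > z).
2*x*y^2 + 2*y^3 + z^3 - 2

First, degree: the shape is more complex than any degree-2 surface, so deg p = 3.
Then, against the integer gridlines: no x-intercept at any integer in the box; one y-axis crossing is at y = 1.
Finally, matching integer coefficients to the picture gives p.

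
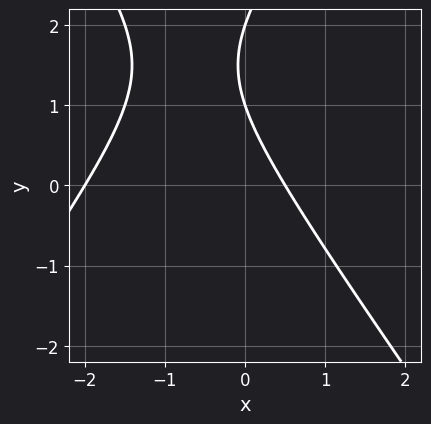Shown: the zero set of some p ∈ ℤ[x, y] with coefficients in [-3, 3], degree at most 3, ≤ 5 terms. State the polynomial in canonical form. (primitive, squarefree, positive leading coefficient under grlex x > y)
2*x^2 - y^2 + 3*x + 3*y - 2

The degree is 2 — no degree-1 curve has this shape.
Reading off the gridlines: one x-axis crossing is at x = -2; the y-axis gridline crossings are at y ∈ {1, 2}.
Solving for integer coefficients yields p as stated.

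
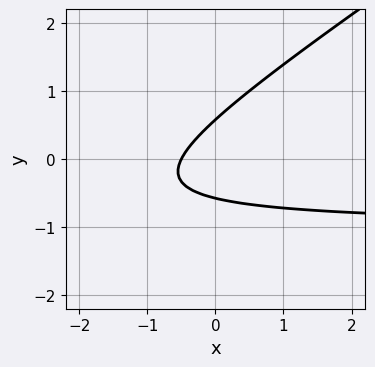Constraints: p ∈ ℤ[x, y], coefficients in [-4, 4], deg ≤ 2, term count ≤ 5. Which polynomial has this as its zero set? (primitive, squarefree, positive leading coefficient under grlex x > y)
2*x*y - 3*y^2 + 2*x + 1

Degree: the shape is more complex than any degree-1 curve, so deg p = 2.
Solving for integer coefficients yields p as stated.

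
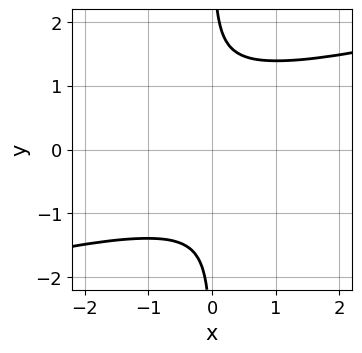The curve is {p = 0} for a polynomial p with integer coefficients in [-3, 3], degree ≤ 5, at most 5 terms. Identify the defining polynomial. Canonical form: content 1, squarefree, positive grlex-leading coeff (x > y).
x^2*y^2 - 3*x*y^3 + 3*x*y + 2

(a) The degree is 4 — the shape is more complex than any degree-3 curve.
(b) Against the integer gridlines: the curve avoids every integer x-axis point in the box; it misses every integer gridline on the y-axis.
(c) Matching integer coefficients to the picture gives p.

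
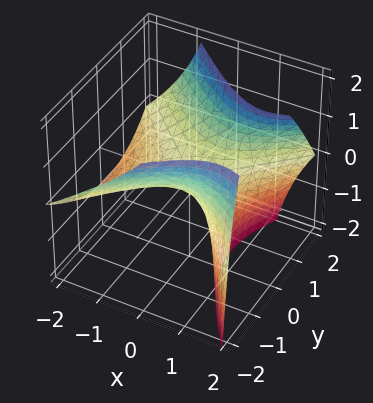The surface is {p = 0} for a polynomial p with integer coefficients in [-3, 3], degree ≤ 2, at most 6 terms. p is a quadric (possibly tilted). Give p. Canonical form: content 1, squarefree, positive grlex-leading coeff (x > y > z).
2*x^2 - 3*x*z - 2*y^2 - y*z + 3*z

Degree: the shape is more complex than any degree-1 surface, so deg p = 2.
Observable constraints: it meets the x-axis at x = 0 (among the integer gridlines); it meets the y-axis at y = 0 (among the integer gridlines).
These observations pin down the coefficients.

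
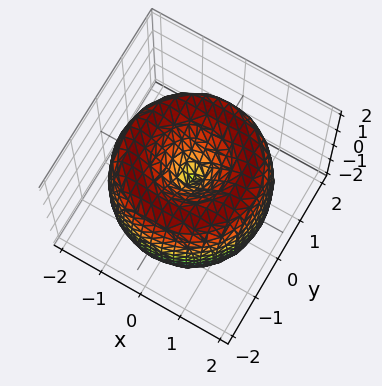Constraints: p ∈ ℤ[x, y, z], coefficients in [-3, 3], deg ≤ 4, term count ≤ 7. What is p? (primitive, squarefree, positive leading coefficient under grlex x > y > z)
x^4 + 2*x^2*y^2 + y^4 - 3*x^2 - 3*y^2 + z^2

(a) The degree is 4 — a generic line meets the surface in up to 4 points.
(b) Symmetries: the z-axis is an axis of rotation, so x and y enter only as x² + y².
(c) Reading off the gridlines: a circular section at z = 0 has radius between 1 and 2; it crosses the y-axis at the gridline y = 0; one z-axis crossing is at z = 0.
(d) These observations pin down the coefficients.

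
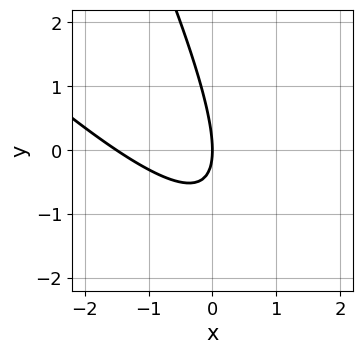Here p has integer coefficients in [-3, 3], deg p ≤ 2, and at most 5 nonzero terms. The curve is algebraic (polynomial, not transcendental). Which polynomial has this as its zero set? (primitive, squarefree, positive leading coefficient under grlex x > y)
First, degree: no degree-1 curve has this shape, so deg p = 2.
Then, from the axis intercepts and sections: one y-axis crossing is at y = 0; it crosses the x-axis at the gridline x = 0.
Finally, solving for integer coefficients yields p as stated.

2*x^2 + 3*x*y + y^2 + 3*x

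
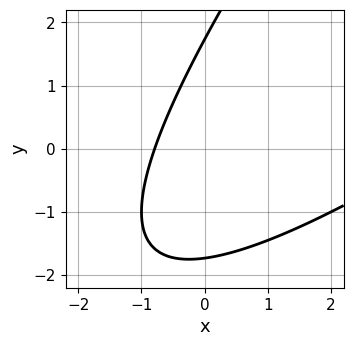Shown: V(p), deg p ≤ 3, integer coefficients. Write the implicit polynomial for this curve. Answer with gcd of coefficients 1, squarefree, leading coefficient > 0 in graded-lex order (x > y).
x^2 - 2*x*y + y^2 - 3*x - 3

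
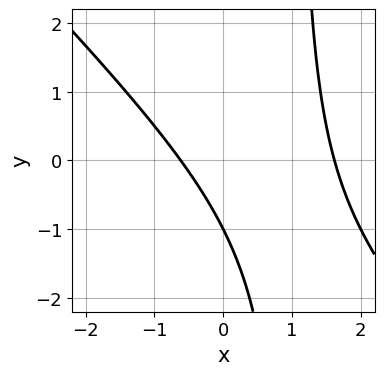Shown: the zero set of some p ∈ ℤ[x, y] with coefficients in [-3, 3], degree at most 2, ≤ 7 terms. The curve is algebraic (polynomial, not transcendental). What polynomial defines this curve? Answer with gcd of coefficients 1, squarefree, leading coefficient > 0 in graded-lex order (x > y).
First, deg p = 2. A generic line meets the curve in up to 2 points.
Next, from the axis intercepts and sections: it crosses the y-axis at the gridline y = -1.
Finally, assembling these constraints gives the stated polynomial.

x^2 + x*y - x - y - 1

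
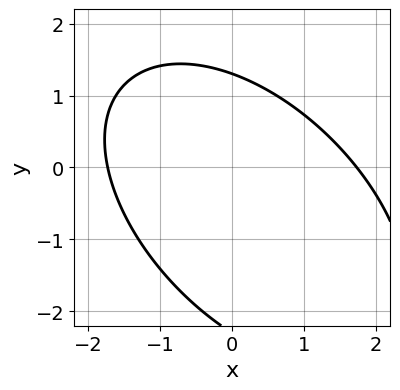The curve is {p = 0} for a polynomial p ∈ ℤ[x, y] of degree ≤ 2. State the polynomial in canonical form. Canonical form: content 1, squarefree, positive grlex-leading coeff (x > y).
x^2 + x*y + y^2 + y - 3

1. The degree is 2 — no degree-1 curve has this shape.
2. Solving for integer coefficients yields p as stated.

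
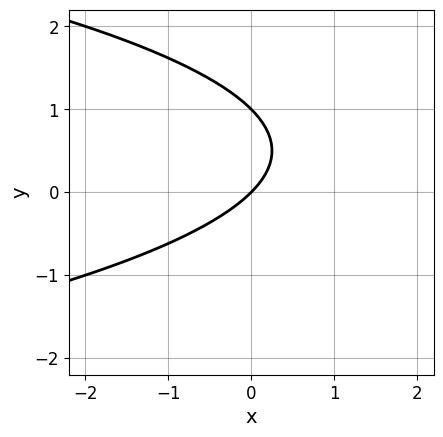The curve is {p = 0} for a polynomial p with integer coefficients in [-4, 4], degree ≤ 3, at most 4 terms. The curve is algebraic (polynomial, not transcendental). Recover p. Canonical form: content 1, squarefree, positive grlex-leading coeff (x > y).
(a) Degree: no degree-1 curve has this shape, so deg p = 2.
(b) Against the integer gridlines: it meets the x-axis at x = 0 (among the integer gridlines); among the integer gridlines, it crosses the y-axis at y ∈ {0, 1}.
(c) Fitting integer coefficients to these (and the overall shape) gives p.

y^2 + x - y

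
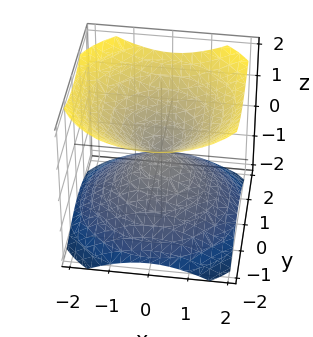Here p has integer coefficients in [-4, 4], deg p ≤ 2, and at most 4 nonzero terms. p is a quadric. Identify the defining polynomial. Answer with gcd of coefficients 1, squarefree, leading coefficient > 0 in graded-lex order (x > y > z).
2*x^2 + 2*y^2 - 3*z^2

1. I count 2 distinct pieces. Treating them together as one polynomial.
2. Degree: two nappes meeting at a single point; a quadric, so deg p = 2.
3. Symmetries: the z ↦ −z reflection is a symmetry, so z appears only in even powers; the surface is invariant under rotation about z: p = q(x² + y², z).
4. Against the integer gridlines: it crosses the y-axis at the gridline y = 0; one z-axis crossing is at z = 0; a circular section at z = 1 has radius between 1 and 2.
5. These observations pin down the coefficients.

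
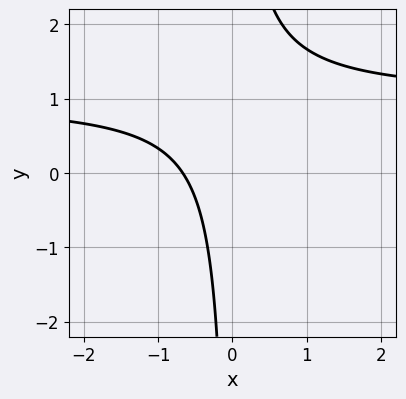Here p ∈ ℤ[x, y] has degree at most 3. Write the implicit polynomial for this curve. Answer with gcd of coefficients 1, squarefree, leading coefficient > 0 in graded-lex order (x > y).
(a) The degree is 2 — the shape is more complex than any degree-1 curve.
(b) Observable constraints: the curve avoids every integer y-axis point in the box.
(c) Assembling these constraints gives the stated polynomial.

3*x*y - 3*x - 2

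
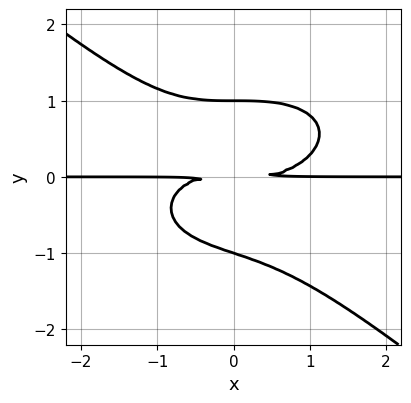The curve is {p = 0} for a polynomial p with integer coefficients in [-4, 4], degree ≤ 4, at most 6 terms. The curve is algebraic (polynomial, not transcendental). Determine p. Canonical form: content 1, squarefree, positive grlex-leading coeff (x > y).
1. The degree is 4 — no degree-3 curve has this shape.
2. From the axis intercepts and sections: every point of the x-axis in the box is on the curve; the y-axis gridline crossings are at y ∈ {-1, 1}.
3. Together with the visible shape, these determine p as stated.

x^3*y + x*y^3 + 3*y^4 - x*y^2 - 3*y^2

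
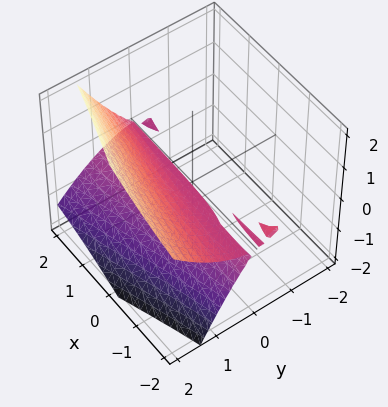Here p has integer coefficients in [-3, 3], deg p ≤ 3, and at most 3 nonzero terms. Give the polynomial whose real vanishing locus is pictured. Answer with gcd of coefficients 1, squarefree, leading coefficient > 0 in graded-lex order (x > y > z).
1. The picture has 2 separate pieces. Treating them together as one polynomial.
2. Degree: the shape is more complex than any degree-2 surface, so deg p = 3.
3. Reading off the gridlines: it meets the y-axis at y = 0 (among the integer gridlines); it meets the z-axis at z = 0 (among the integer gridlines); every point of the x-axis in the box is on the surface.
4. Putting this together gives p.

x*y*z + y^3 - 2*z^2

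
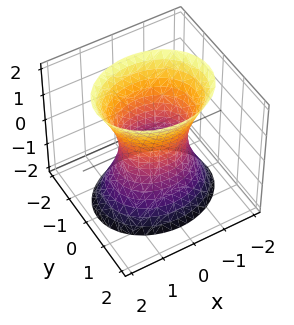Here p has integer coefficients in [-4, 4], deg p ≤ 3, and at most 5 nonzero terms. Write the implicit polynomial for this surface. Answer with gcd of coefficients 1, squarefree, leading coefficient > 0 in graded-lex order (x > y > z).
2*x^2 + 3*y^2 - z^2 - 2

Degree: an hourglass — one-sheet hyperboloid; a quadric, so deg p = 2.
Symmetries: mirror symmetry y ↦ −y ⇒ only even powers of y; it's symmetric under z → −z, forcing even powers of z; it's symmetric under x → −x, forcing even powers of x.
Reading off the gridlines: the x-axis gridline crossings are at x ∈ {-1, 1}; it misses every integer gridline on the z-axis.
These observations pin down the coefficients.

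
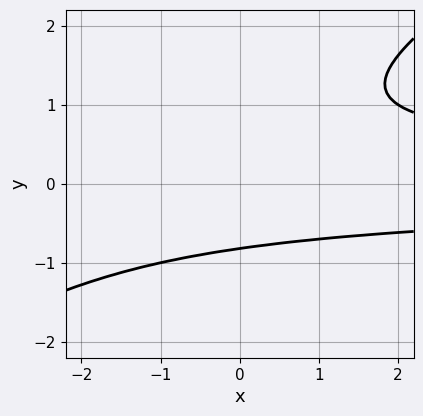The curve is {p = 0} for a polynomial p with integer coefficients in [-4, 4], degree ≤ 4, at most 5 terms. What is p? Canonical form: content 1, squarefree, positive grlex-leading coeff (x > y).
2*x*y^2 - 3*y^3 + 2*y^2 - 3

First, deg p = 3. A generic line meets the curve in up to 3 points.
Next, from the visible intercepts: it misses every integer gridline on the x-axis.
Finally, fitting integer coefficients to these (and the overall shape) gives p.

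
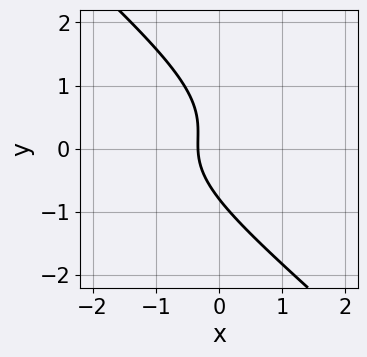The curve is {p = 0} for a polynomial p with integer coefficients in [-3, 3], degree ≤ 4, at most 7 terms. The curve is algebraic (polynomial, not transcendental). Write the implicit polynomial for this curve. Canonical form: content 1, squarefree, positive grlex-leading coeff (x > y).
1. Degree: the shape is more complex than any degree-2 curve, so deg p = 3.
2. Putting this together gives p.

x^2*y + 3*x*y^2 + 2*y^3 + 3*x + 1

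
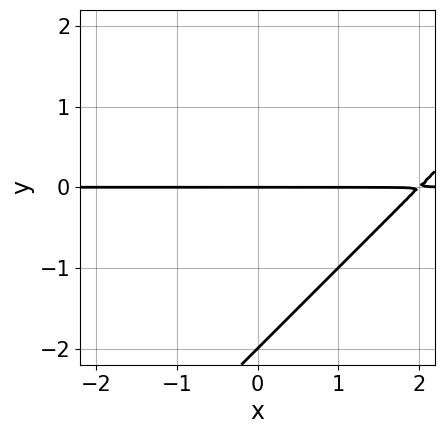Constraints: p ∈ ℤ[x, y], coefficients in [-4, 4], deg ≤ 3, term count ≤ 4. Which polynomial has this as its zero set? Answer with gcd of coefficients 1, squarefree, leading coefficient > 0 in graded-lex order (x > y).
x*y - y^2 - 2*y

First, degree: a generic line meets the curve in up to 2 points, so deg p = 2.
Next, from the visible intercepts: among the integer gridlines, it crosses the y-axis at y ∈ {-2, 0}; the visible x-axis segment lies entirely on the curve.
Finally, fitting integer coefficients to these (and the overall shape) gives p.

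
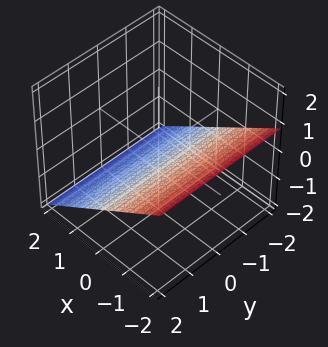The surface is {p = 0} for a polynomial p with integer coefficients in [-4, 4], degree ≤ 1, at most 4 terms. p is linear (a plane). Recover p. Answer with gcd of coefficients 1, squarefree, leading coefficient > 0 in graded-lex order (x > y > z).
2*x + 3*z + 2

First, deg p = 1.
Next, against the integer gridlines: the surface avoids every integer y-axis point in the box; one x-axis crossing is at x = -1.
Finally, the integer polynomial consistent with all of this is the stated p.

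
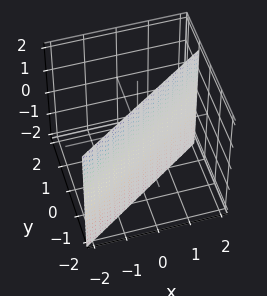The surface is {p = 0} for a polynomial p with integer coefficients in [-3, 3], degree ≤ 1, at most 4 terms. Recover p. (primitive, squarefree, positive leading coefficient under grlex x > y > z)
First, degree: the surface is flat (a plane), so deg p = 1.
Next, from the visible intercepts: it crosses the x-axis at the gridline x = 1; the surface avoids every integer z-axis point in the box.
Finally, together with the visible shape, these determine p as stated.

2*x - 3*y - 2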